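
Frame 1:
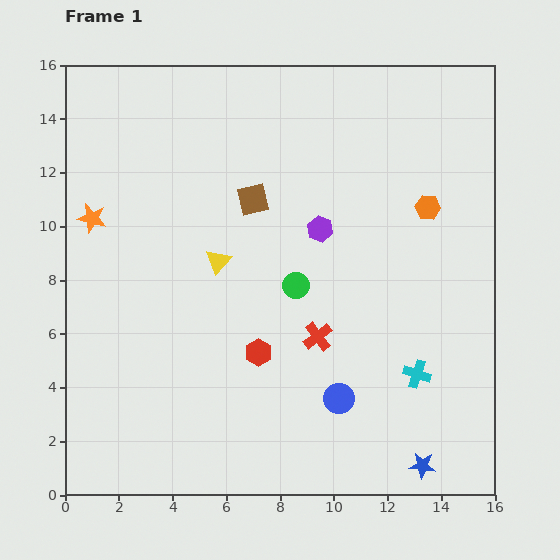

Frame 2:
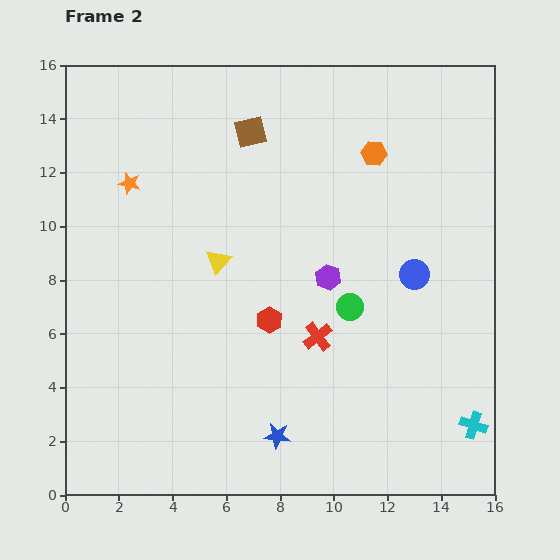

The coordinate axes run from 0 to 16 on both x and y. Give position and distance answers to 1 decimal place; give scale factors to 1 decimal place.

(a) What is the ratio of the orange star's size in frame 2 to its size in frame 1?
0.7×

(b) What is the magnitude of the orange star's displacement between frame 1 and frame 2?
1.9

The orange star moved from (1.0, 10.3) to (2.4, 11.6), a distance of √(1.4² + 1.3²) ≈ 1.9.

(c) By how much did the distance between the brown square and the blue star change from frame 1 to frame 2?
-0.4

Distance in frame 1: 11.7. Distance in frame 2: 11.3.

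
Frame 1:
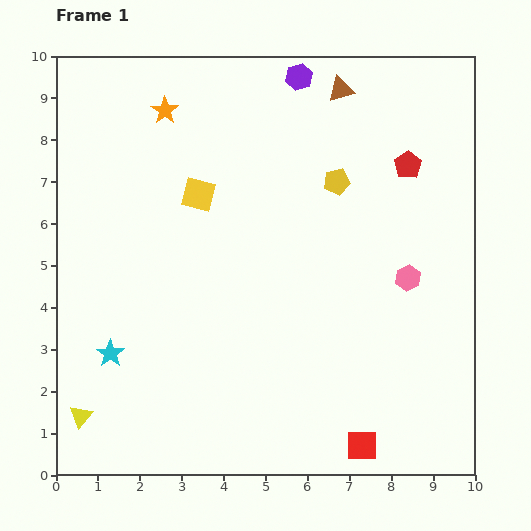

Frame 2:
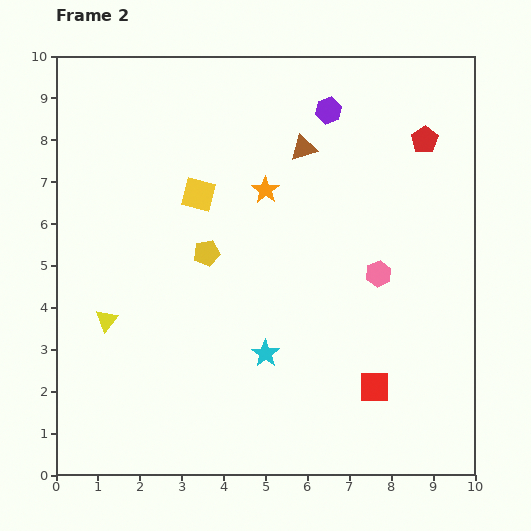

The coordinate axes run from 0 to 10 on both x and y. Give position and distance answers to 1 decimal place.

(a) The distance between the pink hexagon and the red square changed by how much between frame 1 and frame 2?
-1.4

Distance in frame 1: 4.1. Distance in frame 2: 2.7.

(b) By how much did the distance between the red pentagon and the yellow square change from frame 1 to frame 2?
+0.6

Distance in frame 1: 5.0. Distance in frame 2: 5.6.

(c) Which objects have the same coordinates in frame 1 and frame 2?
the yellow square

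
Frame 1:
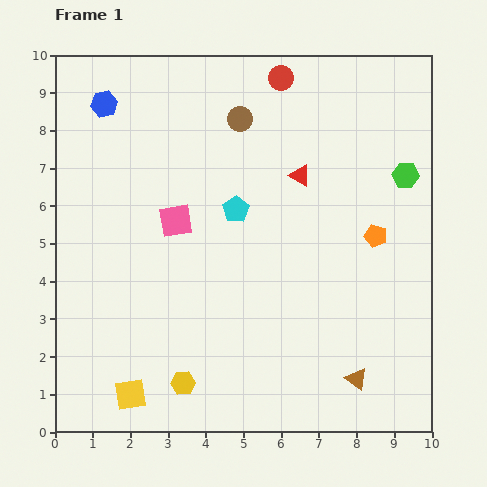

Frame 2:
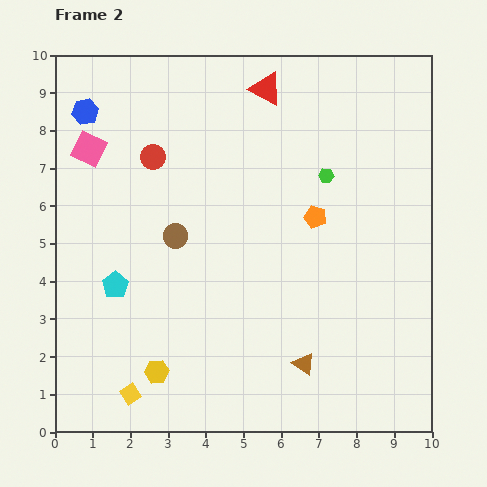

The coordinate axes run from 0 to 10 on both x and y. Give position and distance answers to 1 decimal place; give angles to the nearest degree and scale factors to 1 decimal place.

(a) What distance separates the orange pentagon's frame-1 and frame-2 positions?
1.7

The orange pentagon moved from (8.5, 5.2) to (6.9, 5.7), a distance of √(1.6² + 0.5²) ≈ 1.7.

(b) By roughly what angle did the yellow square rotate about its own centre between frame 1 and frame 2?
25° counter-clockwise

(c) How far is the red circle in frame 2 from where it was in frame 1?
4.0

The red circle moved from (6.0, 9.4) to (2.6, 7.3), a distance of √(3.4² + 2.1²) ≈ 4.0.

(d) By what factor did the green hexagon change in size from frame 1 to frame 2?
0.6×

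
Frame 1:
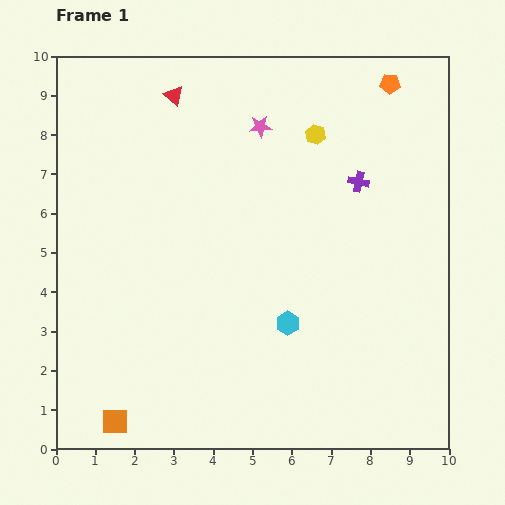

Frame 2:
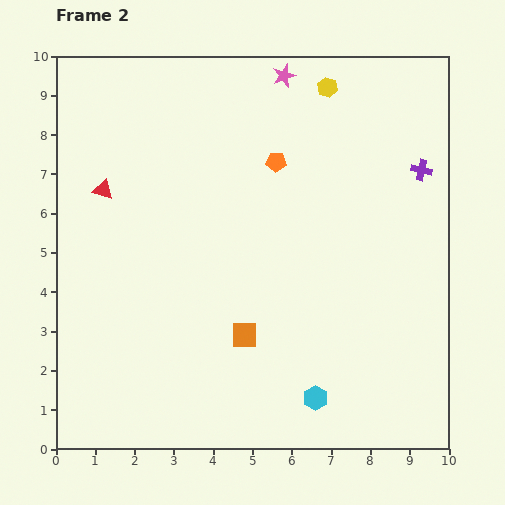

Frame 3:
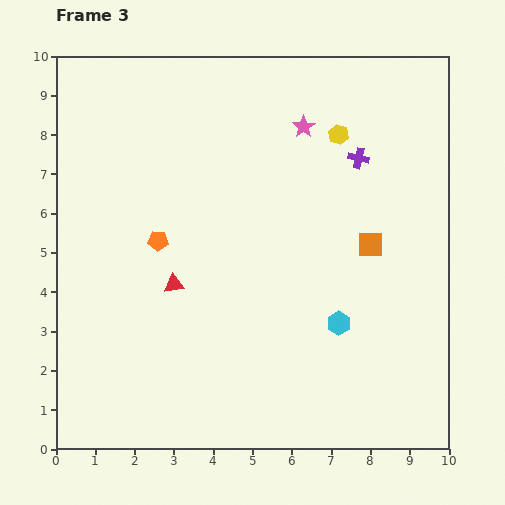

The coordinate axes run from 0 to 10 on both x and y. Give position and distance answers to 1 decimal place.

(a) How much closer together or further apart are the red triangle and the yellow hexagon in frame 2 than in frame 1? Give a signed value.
+2.6

Distance in frame 1: 3.7. Distance in frame 2: 6.3.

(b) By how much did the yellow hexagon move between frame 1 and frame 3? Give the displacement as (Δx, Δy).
(0.6, 0.0)

The yellow hexagon was at (6.6, 8.0) in frame 1 and (7.2, 8.0) in frame 3.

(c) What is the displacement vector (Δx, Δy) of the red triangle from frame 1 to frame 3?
(0.0, -4.8)

The red triangle was at (3.0, 9.0) in frame 1 and (3.0, 4.2) in frame 3.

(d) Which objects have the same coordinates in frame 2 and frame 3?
none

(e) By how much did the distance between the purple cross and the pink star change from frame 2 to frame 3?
-2.6

Distance in frame 2: 4.2. Distance in frame 3: 1.6.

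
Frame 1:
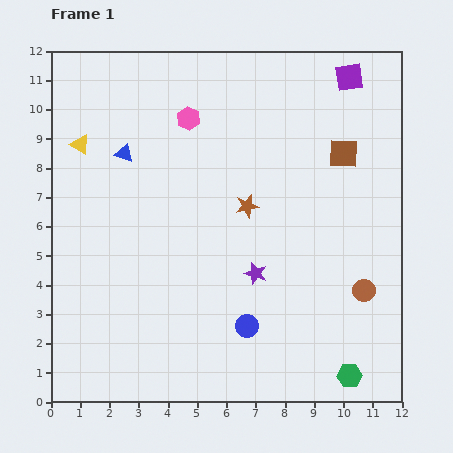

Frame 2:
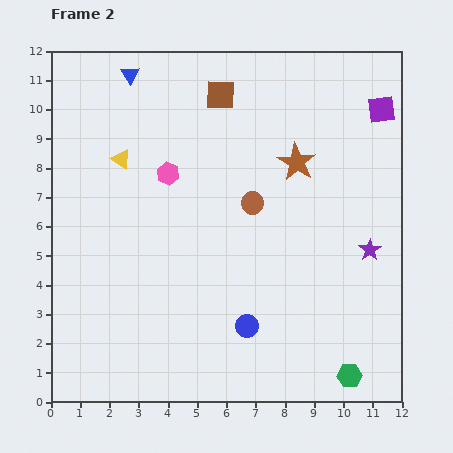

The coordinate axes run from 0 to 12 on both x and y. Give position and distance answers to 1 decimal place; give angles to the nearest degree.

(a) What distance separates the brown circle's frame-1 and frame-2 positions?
4.8

The brown circle moved from (10.7, 3.8) to (6.9, 6.8), a distance of √(3.8² + 3.0²) ≈ 4.8.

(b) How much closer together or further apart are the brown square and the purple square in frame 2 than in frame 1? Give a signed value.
+2.9

Distance in frame 1: 2.6. Distance in frame 2: 5.5.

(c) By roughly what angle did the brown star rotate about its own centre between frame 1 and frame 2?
30° counter-clockwise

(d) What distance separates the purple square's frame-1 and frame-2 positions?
1.6

The purple square moved from (10.2, 11.1) to (11.3, 10.0), a distance of √(1.1² + 1.1²) ≈ 1.6.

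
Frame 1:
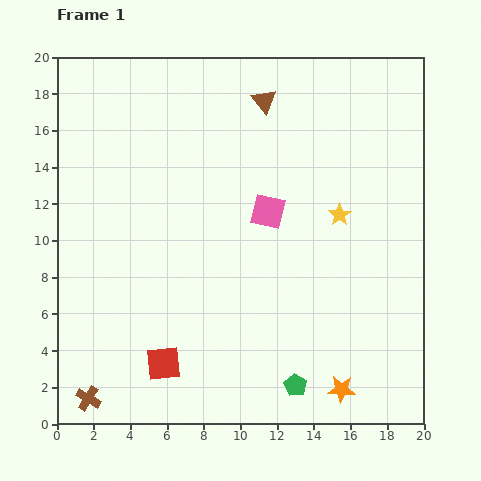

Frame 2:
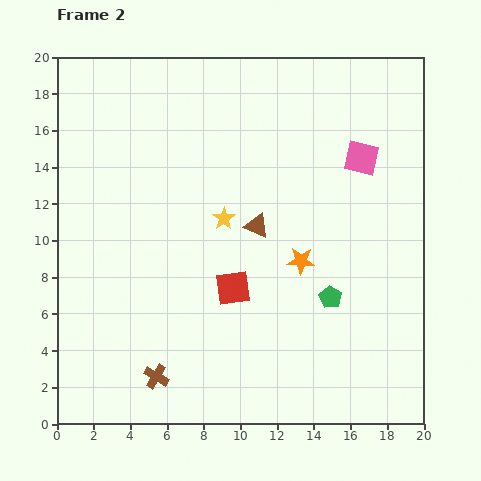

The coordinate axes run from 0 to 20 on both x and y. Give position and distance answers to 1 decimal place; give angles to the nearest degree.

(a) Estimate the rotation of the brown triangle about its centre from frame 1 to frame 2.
26° counter-clockwise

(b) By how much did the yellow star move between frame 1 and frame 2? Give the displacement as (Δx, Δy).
(-6.3, -0.2)

The yellow star was at (15.4, 11.4) in frame 1 and (9.1, 11.2) in frame 2.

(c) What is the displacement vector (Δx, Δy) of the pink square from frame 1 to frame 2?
(5.1, 2.9)

The pink square was at (11.5, 11.6) in frame 1 and (16.6, 14.5) in frame 2.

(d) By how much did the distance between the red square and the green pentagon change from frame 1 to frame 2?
-2.0

Distance in frame 1: 7.3. Distance in frame 2: 5.3.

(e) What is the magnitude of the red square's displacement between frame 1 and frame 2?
5.6

The red square moved from (5.8, 3.3) to (9.6, 7.4), a distance of √(3.8² + 4.1²) ≈ 5.6.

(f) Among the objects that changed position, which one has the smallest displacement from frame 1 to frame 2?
the brown cross

(moved 3.9)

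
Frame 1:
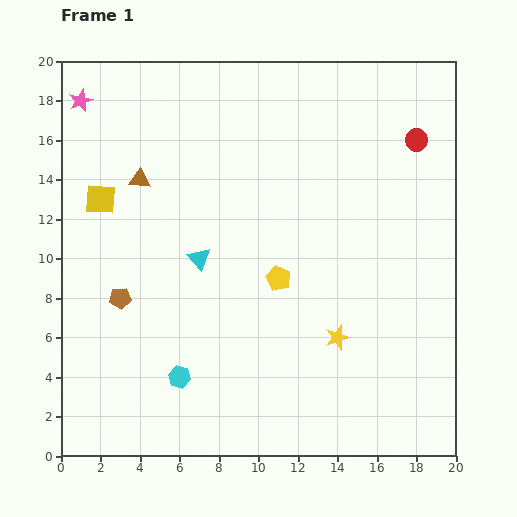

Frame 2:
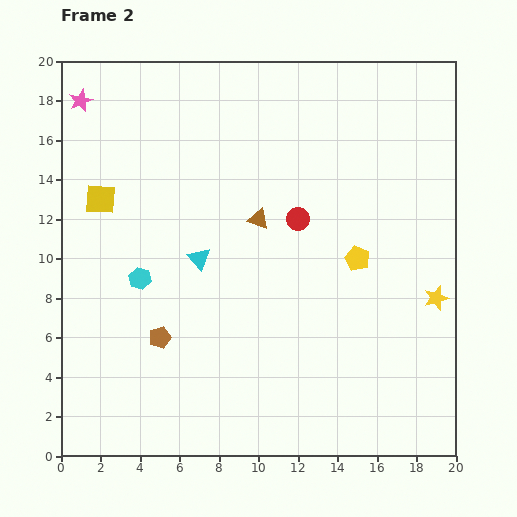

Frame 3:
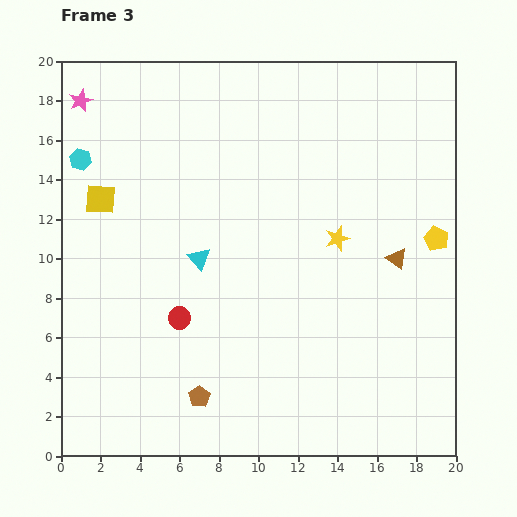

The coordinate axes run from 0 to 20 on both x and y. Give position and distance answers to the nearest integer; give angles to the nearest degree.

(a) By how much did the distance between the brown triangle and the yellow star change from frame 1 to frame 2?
-3

Distance in frame 1: 13. Distance in frame 2: 10.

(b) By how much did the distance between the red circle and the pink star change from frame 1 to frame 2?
-4

Distance in frame 1: 17. Distance in frame 2: 13.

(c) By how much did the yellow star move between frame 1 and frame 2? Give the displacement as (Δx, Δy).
(5, 2)

The yellow star was at (14, 6) in frame 1 and (19, 8) in frame 2.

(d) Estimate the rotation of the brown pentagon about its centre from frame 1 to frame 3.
31° counter-clockwise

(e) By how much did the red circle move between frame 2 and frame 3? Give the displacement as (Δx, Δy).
(-6, -5)

The red circle was at (12, 12) in frame 2 and (6, 7) in frame 3.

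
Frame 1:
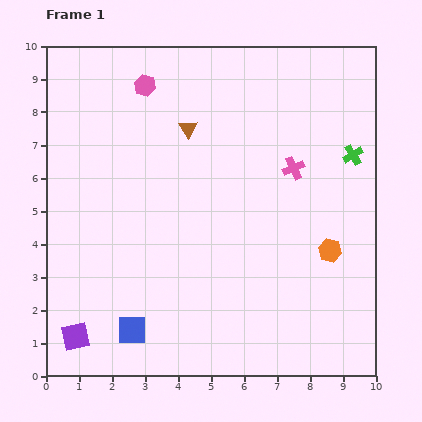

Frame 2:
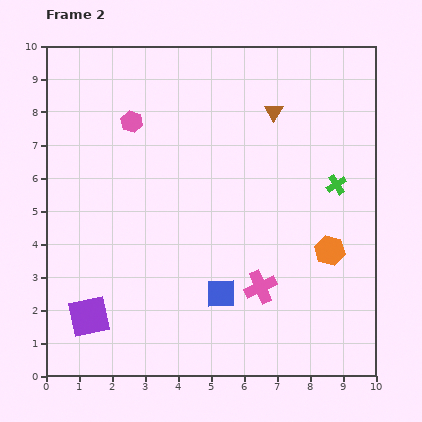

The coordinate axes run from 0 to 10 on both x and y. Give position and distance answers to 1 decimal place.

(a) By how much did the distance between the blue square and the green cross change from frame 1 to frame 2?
-3.7

Distance in frame 1: 8.5. Distance in frame 2: 4.8.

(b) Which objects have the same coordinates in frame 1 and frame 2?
the orange hexagon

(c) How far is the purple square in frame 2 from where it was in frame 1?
0.7

The purple square moved from (0.9, 1.2) to (1.3, 1.8), a distance of √(0.4² + 0.6²) ≈ 0.7.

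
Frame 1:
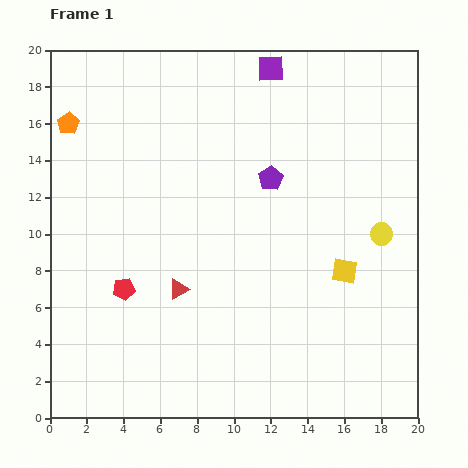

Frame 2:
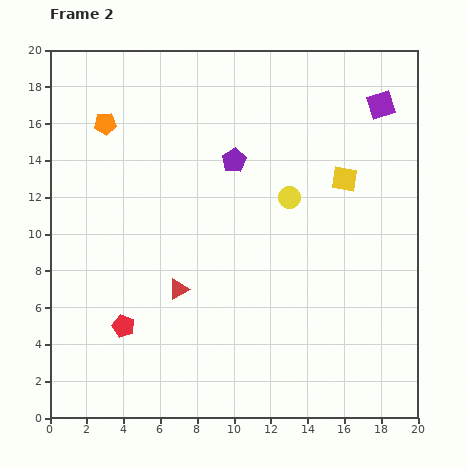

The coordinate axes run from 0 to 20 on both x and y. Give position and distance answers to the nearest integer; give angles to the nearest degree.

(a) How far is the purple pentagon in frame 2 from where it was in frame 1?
2

The purple pentagon moved from (12, 13) to (10, 14), a distance of √(2² + 1²) ≈ 2.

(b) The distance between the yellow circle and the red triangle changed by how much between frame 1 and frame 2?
-3

Distance in frame 1: 11. Distance in frame 2: 8.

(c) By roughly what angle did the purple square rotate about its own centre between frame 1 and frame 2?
16° counter-clockwise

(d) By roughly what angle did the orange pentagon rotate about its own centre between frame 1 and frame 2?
29° clockwise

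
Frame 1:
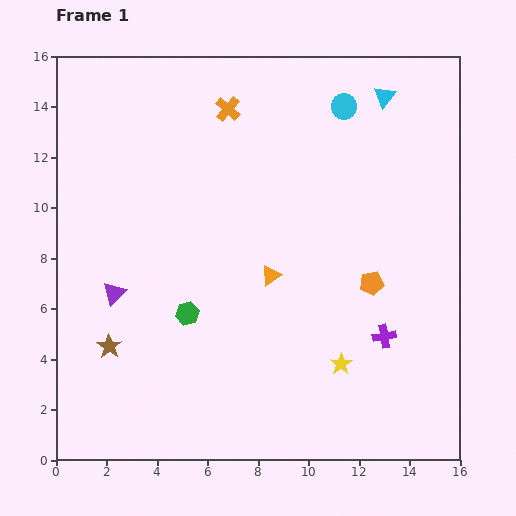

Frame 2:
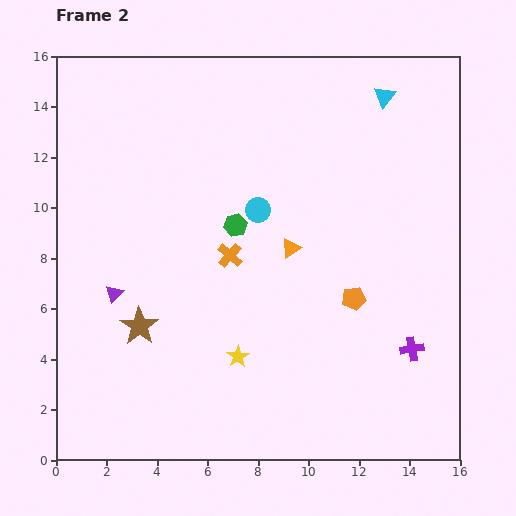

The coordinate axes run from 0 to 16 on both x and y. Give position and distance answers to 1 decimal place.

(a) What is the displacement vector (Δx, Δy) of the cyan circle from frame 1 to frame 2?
(-3.4, -4.1)

The cyan circle was at (11.4, 14.0) in frame 1 and (8.0, 9.9) in frame 2.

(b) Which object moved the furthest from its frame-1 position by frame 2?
the orange cross

(moved 5.8; next 5.3)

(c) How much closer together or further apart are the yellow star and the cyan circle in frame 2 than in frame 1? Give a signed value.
-4.3

Distance in frame 1: 10.2. Distance in frame 2: 5.9.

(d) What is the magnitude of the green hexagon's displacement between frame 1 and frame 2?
4.0

The green hexagon moved from (5.2, 5.8) to (7.1, 9.3), a distance of √(1.9² + 3.5²) ≈ 4.0.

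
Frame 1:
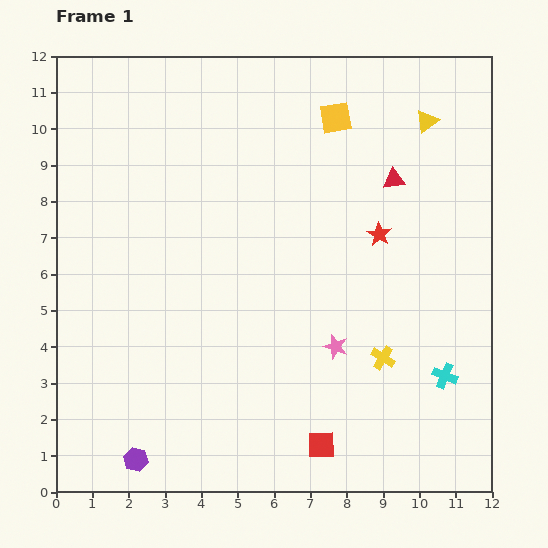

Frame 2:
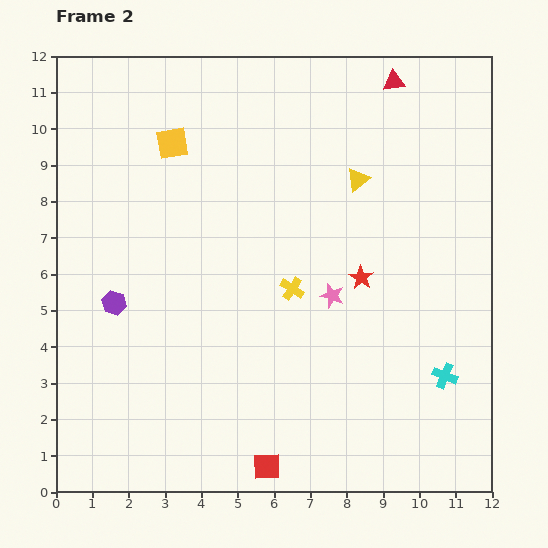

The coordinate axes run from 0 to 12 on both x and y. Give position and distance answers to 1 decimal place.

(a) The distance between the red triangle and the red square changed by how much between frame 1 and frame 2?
+3.6

Distance in frame 1: 7.6. Distance in frame 2: 11.2.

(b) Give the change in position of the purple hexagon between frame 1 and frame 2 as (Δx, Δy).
(-0.6, 4.3)

The purple hexagon was at (2.2, 0.9) in frame 1 and (1.6, 5.2) in frame 2.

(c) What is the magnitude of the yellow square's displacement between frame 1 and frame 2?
4.6

The yellow square moved from (7.7, 10.3) to (3.2, 9.6), a distance of √(4.5² + 0.7²) ≈ 4.6.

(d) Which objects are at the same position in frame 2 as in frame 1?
the cyan cross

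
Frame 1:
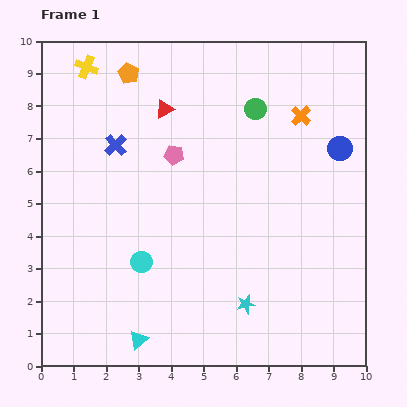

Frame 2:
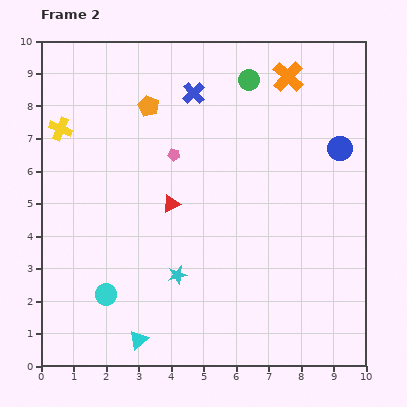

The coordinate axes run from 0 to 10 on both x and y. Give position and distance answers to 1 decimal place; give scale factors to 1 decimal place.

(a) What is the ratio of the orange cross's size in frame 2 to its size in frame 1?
1.5×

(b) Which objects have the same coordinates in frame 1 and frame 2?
the blue circle, the pink pentagon, the cyan triangle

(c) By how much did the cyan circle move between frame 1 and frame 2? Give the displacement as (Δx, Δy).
(-1.1, -1.0)

The cyan circle was at (3.1, 3.2) in frame 1 and (2.0, 2.2) in frame 2.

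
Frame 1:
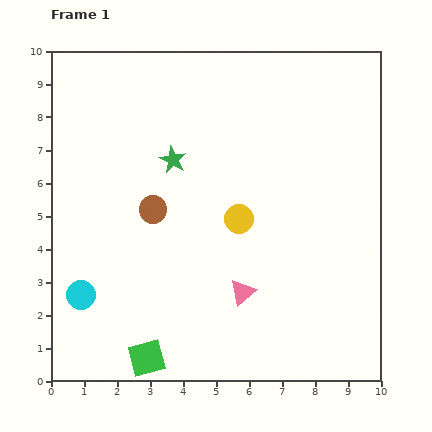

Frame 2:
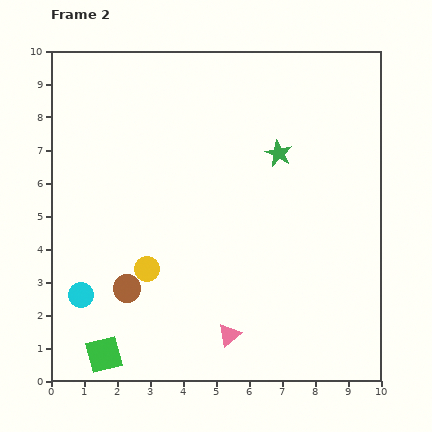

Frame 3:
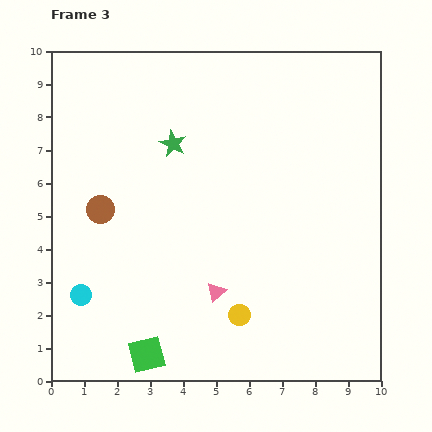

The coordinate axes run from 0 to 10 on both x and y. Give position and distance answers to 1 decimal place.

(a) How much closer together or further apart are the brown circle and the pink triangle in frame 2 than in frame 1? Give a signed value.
-0.3

Distance in frame 1: 3.7. Distance in frame 2: 3.4.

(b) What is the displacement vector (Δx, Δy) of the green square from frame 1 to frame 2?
(-1.3, 0.1)

The green square was at (2.9, 0.7) in frame 1 and (1.6, 0.8) in frame 2.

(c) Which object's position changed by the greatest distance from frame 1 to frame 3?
the yellow circle

(moved 2.9; next 1.6)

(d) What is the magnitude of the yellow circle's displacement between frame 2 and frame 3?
3.1

The yellow circle moved from (2.9, 3.4) to (5.7, 2.0), a distance of √(2.8² + 1.4²) ≈ 3.1.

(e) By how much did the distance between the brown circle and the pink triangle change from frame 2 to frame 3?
+0.9

Distance in frame 2: 3.4. Distance in frame 3: 4.3.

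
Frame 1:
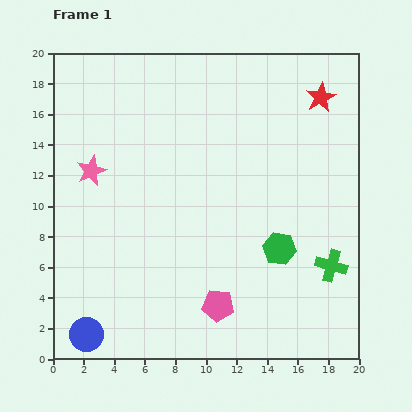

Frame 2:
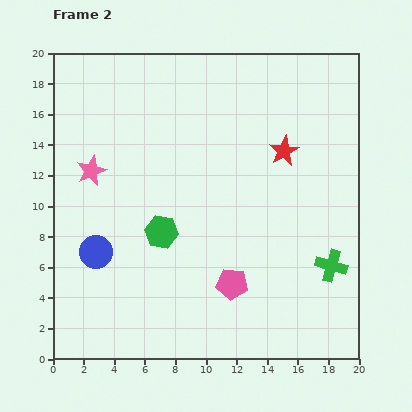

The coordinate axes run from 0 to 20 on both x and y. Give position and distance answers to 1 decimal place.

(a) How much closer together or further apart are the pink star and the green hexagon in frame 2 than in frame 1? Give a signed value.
-7.2

Distance in frame 1: 13.3. Distance in frame 2: 6.1.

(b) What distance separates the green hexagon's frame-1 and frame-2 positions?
7.8

The green hexagon moved from (14.8, 7.2) to (7.1, 8.3), a distance of √(7.7² + 1.1²) ≈ 7.8.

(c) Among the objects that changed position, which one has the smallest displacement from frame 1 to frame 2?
the pink pentagon

(moved 1.7)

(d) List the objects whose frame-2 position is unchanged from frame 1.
the green cross, the pink star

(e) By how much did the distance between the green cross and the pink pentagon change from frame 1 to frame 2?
-1.2

Distance in frame 1: 7.8. Distance in frame 2: 6.6.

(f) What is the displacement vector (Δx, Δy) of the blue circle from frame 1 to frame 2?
(0.6, 5.4)

The blue circle was at (2.2, 1.6) in frame 1 and (2.8, 7.0) in frame 2.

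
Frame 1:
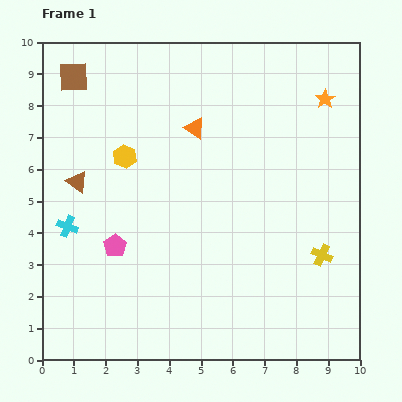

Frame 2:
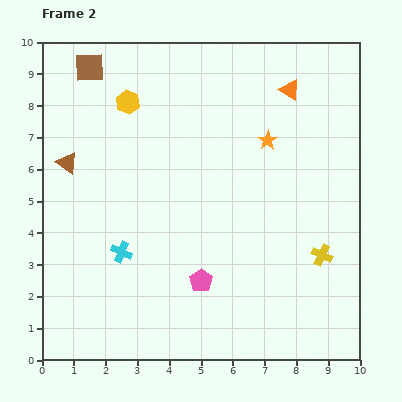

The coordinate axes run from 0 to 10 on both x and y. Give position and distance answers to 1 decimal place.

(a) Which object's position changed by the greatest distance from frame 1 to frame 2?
the orange triangle

(moved 3.2; next 2.9)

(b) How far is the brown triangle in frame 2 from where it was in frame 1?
0.7

The brown triangle moved from (1.1, 5.6) to (0.8, 6.2), a distance of √(0.3² + 0.6²) ≈ 0.7.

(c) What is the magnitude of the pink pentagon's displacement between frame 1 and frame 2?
2.9

The pink pentagon moved from (2.3, 3.6) to (5.0, 2.5), a distance of √(2.7² + 1.1²) ≈ 2.9.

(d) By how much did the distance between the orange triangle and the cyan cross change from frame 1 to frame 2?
+2.3

Distance in frame 1: 5.1. Distance in frame 2: 7.4.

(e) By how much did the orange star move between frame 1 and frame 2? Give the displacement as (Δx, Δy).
(-1.8, -1.3)

The orange star was at (8.9, 8.2) in frame 1 and (7.1, 6.9) in frame 2.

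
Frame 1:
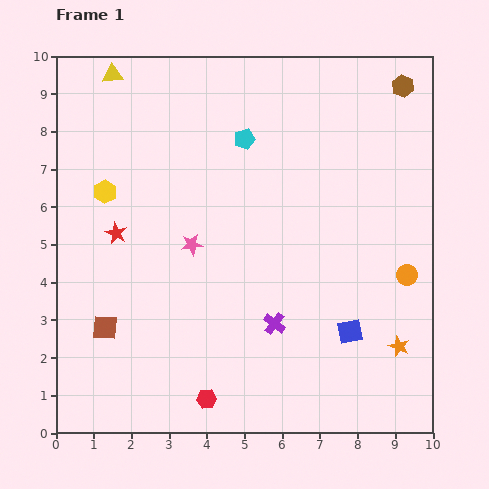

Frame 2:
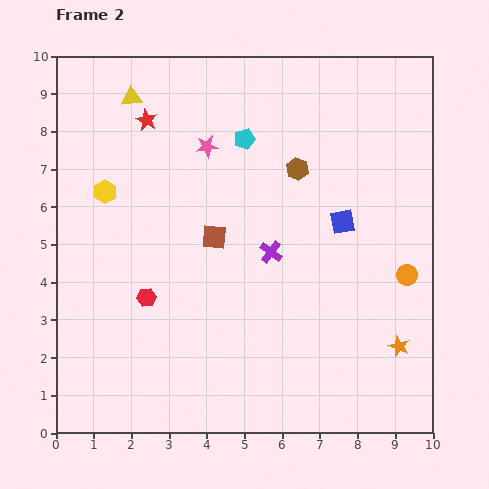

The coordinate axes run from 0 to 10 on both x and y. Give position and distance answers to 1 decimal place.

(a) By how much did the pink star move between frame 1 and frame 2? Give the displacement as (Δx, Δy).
(0.4, 2.6)

The pink star was at (3.6, 5.0) in frame 1 and (4.0, 7.6) in frame 2.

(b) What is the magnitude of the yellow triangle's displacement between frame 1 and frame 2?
0.8

The yellow triangle moved from (1.5, 9.5) to (2.0, 8.9), a distance of √(0.5² + 0.6²) ≈ 0.8.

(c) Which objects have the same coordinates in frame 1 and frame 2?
the orange circle, the yellow hexagon, the cyan pentagon, the orange star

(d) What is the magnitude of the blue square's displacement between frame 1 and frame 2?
2.9

The blue square moved from (7.8, 2.7) to (7.6, 5.6), a distance of √(0.2² + 2.9²) ≈ 2.9.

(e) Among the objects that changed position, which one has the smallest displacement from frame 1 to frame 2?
the yellow triangle

(moved 0.8)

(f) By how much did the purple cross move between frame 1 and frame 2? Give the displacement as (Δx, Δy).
(-0.1, 1.9)

The purple cross was at (5.8, 2.9) in frame 1 and (5.7, 4.8) in frame 2.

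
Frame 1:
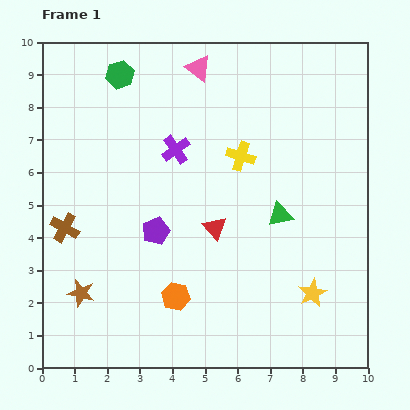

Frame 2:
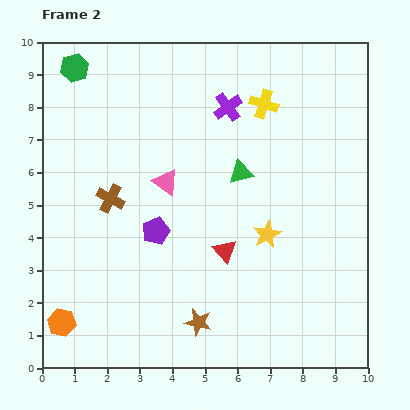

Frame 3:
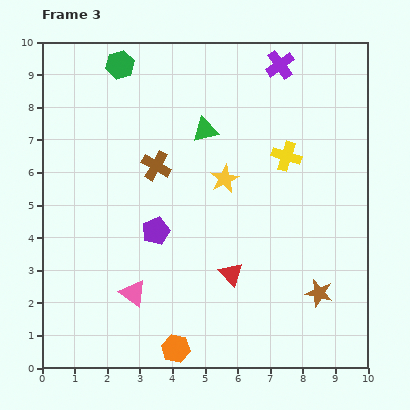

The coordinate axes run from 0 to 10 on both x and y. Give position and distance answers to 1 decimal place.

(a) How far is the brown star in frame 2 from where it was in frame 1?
3.7

The brown star moved from (1.2, 2.3) to (4.8, 1.4), a distance of √(3.6² + 0.9²) ≈ 3.7.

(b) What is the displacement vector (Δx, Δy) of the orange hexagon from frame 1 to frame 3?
(0.0, -1.6)

The orange hexagon was at (4.1, 2.2) in frame 1 and (4.1, 0.6) in frame 3.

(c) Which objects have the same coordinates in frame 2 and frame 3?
the purple pentagon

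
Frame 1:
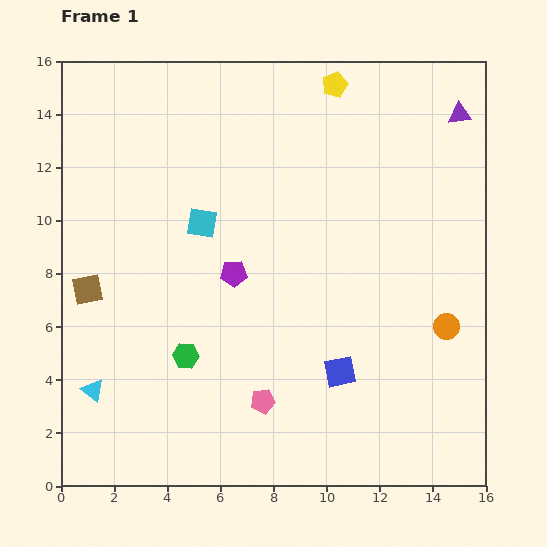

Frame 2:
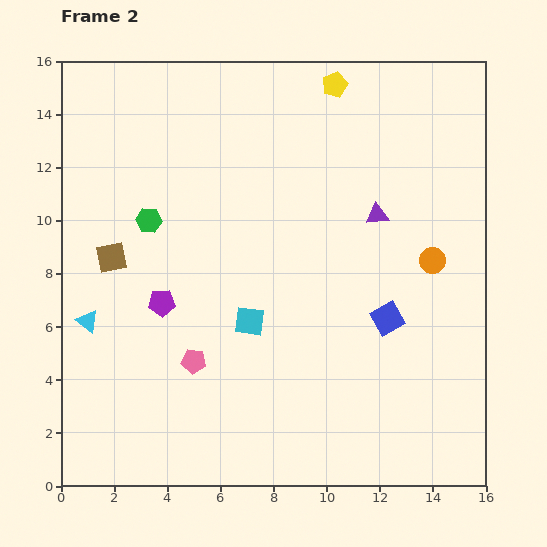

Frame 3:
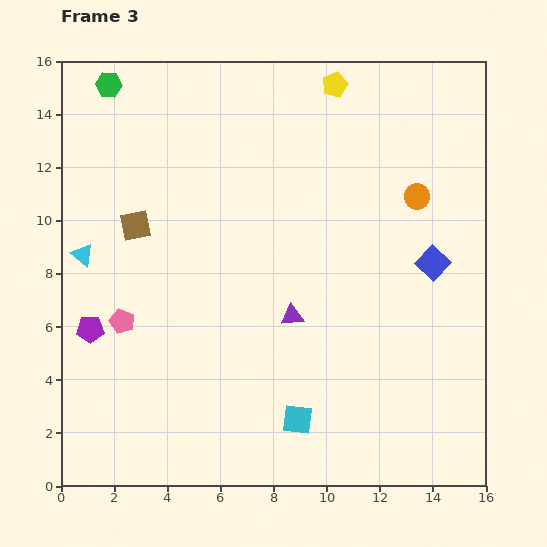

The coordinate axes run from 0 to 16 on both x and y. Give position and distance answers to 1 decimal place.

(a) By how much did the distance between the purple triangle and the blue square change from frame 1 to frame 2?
-6.8

Distance in frame 1: 10.7. Distance in frame 2: 3.9.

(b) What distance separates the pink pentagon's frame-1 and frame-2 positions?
3.0

The pink pentagon moved from (7.6, 3.2) to (5.0, 4.7), a distance of √(2.6² + 1.5²) ≈ 3.0.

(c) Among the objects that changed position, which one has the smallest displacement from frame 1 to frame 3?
the brown square

(moved 3.0)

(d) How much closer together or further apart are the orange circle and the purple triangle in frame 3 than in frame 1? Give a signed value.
-1.5

Distance in frame 1: 8.0. Distance in frame 3: 6.5.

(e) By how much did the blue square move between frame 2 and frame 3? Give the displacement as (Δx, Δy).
(1.7, 2.1)

The blue square was at (12.3, 6.3) in frame 2 and (14.0, 8.4) in frame 3.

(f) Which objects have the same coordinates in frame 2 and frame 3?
the yellow pentagon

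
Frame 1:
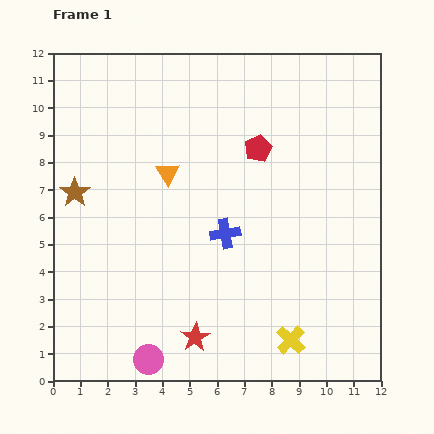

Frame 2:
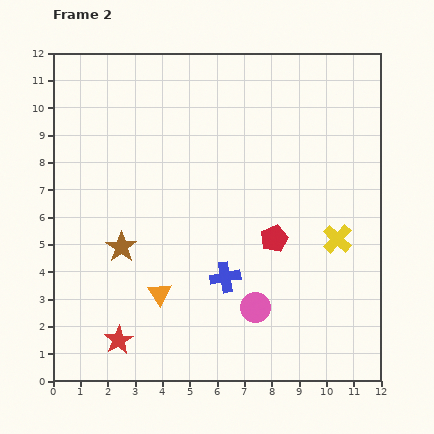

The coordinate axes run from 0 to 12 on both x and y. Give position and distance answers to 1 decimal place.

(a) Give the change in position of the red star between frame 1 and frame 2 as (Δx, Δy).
(-2.8, -0.1)

The red star was at (5.2, 1.6) in frame 1 and (2.4, 1.5) in frame 2.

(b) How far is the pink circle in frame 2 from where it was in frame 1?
4.3

The pink circle moved from (3.5, 0.8) to (7.4, 2.7), a distance of √(3.9² + 1.9²) ≈ 4.3.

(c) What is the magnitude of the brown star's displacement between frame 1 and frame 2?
2.6

The brown star moved from (0.8, 6.9) to (2.5, 4.9), a distance of √(1.7² + 2.0²) ≈ 2.6.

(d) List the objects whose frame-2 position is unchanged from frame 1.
none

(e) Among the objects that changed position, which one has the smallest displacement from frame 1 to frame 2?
the blue cross

(moved 1.6)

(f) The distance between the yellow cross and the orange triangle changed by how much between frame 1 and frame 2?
-0.8

Distance in frame 1: 7.6. Distance in frame 2: 6.8.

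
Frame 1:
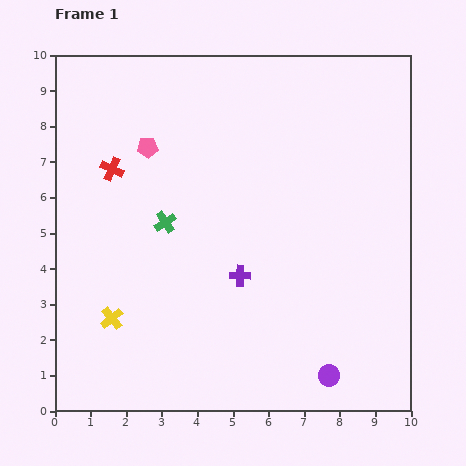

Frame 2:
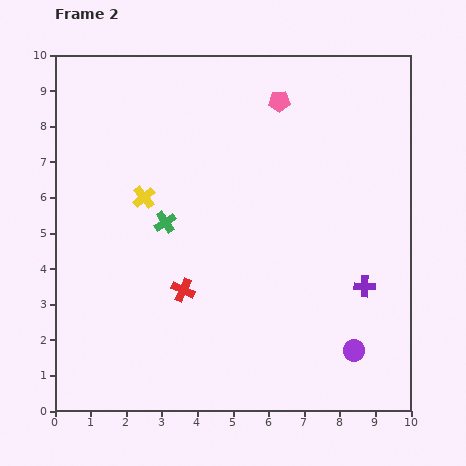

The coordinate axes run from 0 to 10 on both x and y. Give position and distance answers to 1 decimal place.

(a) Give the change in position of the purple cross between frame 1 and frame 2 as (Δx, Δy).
(3.5, -0.3)

The purple cross was at (5.2, 3.8) in frame 1 and (8.7, 3.5) in frame 2.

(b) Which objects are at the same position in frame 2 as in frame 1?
the green cross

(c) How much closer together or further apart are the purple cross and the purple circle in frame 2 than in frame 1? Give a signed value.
-2.0

Distance in frame 1: 3.8. Distance in frame 2: 1.8.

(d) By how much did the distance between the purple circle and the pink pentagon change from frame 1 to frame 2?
-0.9

Distance in frame 1: 8.2. Distance in frame 2: 7.3.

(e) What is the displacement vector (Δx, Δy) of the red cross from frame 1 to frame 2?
(2.0, -3.4)

The red cross was at (1.6, 6.8) in frame 1 and (3.6, 3.4) in frame 2.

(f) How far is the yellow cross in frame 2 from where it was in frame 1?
3.5

The yellow cross moved from (1.6, 2.6) to (2.5, 6.0), a distance of √(0.9² + 3.4²) ≈ 3.5.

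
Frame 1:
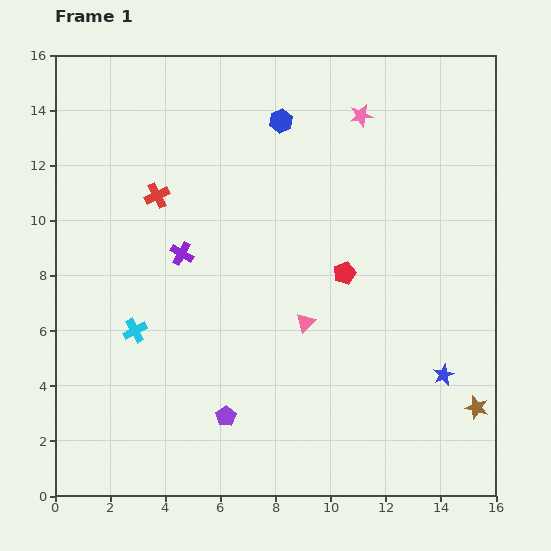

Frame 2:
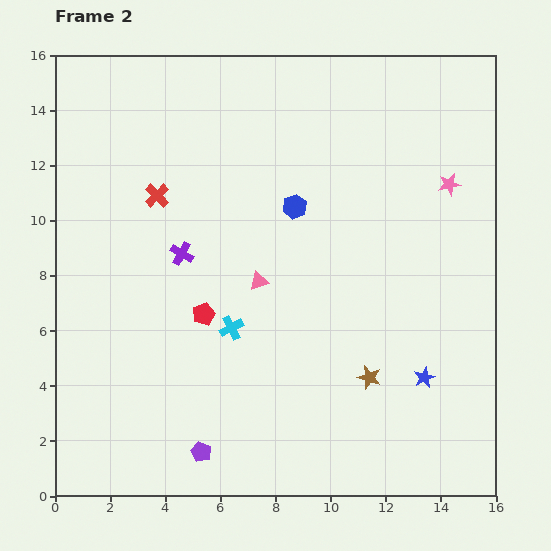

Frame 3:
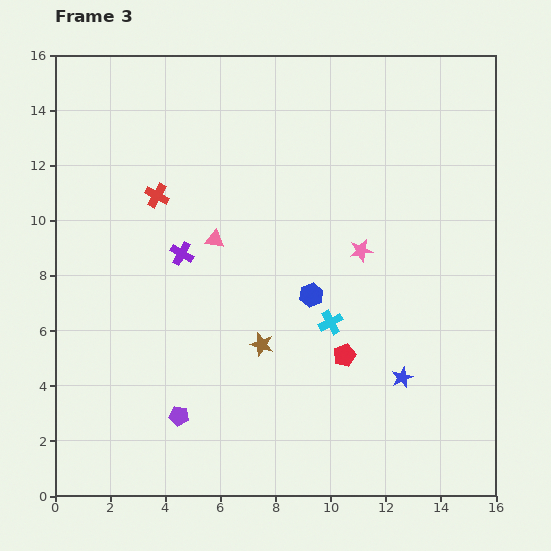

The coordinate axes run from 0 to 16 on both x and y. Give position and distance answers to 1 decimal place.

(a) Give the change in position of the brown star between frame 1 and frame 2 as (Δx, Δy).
(-3.9, 1.1)

The brown star was at (15.3, 3.2) in frame 1 and (11.4, 4.3) in frame 2.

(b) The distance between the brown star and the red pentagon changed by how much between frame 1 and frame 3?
-3.9

Distance in frame 1: 6.9. Distance in frame 3: 3.0.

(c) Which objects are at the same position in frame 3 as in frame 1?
the purple cross, the red cross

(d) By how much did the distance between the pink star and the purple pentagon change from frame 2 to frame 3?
-4.3

Distance in frame 2: 13.2. Distance in frame 3: 8.9.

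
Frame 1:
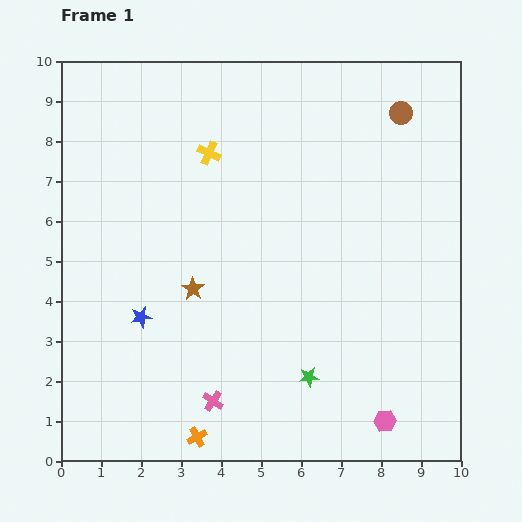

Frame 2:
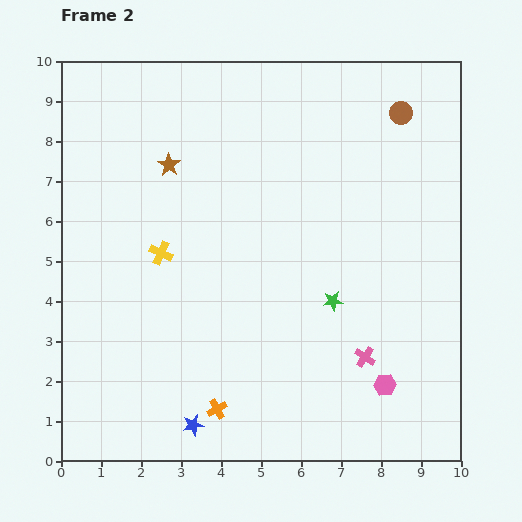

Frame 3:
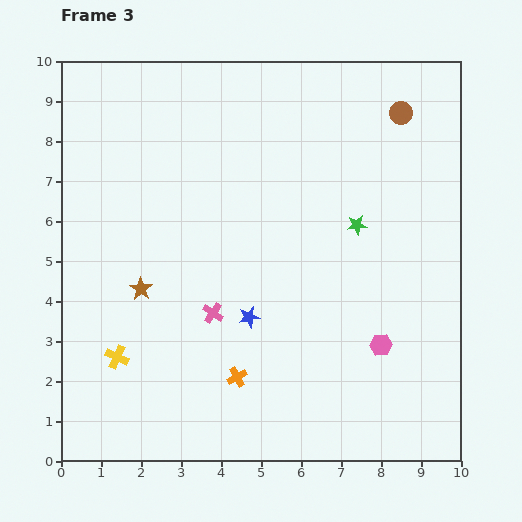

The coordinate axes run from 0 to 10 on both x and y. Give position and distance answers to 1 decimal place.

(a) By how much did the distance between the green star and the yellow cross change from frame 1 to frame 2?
-1.6

Distance in frame 1: 6.1. Distance in frame 2: 4.5.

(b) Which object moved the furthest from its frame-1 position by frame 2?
the pink cross

(moved 4.0; next 3.2)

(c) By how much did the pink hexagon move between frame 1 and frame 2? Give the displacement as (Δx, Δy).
(0.0, 0.9)

The pink hexagon was at (8.1, 1.0) in frame 1 and (8.1, 1.9) in frame 2.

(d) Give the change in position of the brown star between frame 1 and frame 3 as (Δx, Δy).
(-1.3, 0.0)

The brown star was at (3.3, 4.3) in frame 1 and (2.0, 4.3) in frame 3.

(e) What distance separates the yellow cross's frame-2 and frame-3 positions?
2.8

The yellow cross moved from (2.5, 5.2) to (1.4, 2.6), a distance of √(1.1² + 2.6²) ≈ 2.8.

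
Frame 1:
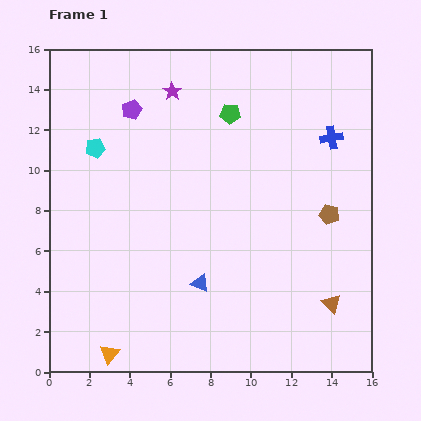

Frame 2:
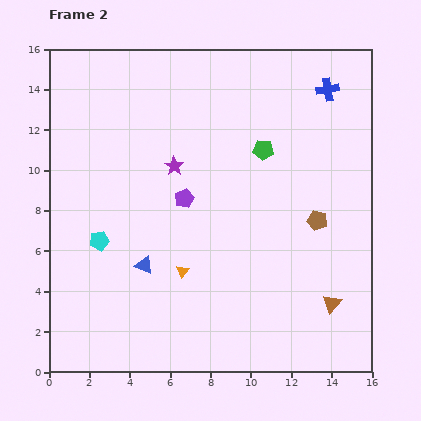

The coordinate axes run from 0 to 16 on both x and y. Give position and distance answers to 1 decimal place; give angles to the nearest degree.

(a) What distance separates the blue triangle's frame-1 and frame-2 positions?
2.9

The blue triangle moved from (7.5, 4.4) to (4.7, 5.3), a distance of √(2.8² + 0.9²) ≈ 2.9.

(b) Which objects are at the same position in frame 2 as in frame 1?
the brown triangle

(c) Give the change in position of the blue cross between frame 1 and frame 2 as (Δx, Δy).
(-0.2, 2.4)

The blue cross was at (14.0, 11.6) in frame 1 and (13.8, 14.0) in frame 2.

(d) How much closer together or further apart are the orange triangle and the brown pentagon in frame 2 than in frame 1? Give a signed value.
-5.7

Distance in frame 1: 12.9. Distance in frame 2: 7.2.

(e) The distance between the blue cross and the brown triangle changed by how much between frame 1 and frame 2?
+2.4

Distance in frame 1: 8.2. Distance in frame 2: 10.6.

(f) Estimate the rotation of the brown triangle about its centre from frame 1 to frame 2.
23° clockwise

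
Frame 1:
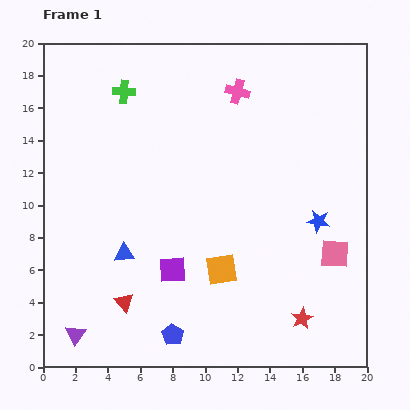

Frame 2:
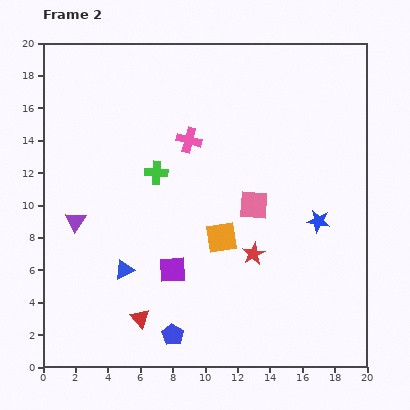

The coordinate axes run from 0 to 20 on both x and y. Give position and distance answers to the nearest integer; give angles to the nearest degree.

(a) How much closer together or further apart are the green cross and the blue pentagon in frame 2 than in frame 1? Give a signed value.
-5

Distance in frame 1: 15. Distance in frame 2: 10.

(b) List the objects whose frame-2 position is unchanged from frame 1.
the blue pentagon, the blue star, the purple square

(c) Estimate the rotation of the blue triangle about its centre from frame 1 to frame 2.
21° counter-clockwise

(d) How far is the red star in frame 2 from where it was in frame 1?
5

The red star moved from (16, 3) to (13, 7), a distance of √(3² + 4²) ≈ 5.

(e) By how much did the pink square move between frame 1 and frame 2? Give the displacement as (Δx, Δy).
(-5, 3)

The pink square was at (18, 7) in frame 1 and (13, 10) in frame 2.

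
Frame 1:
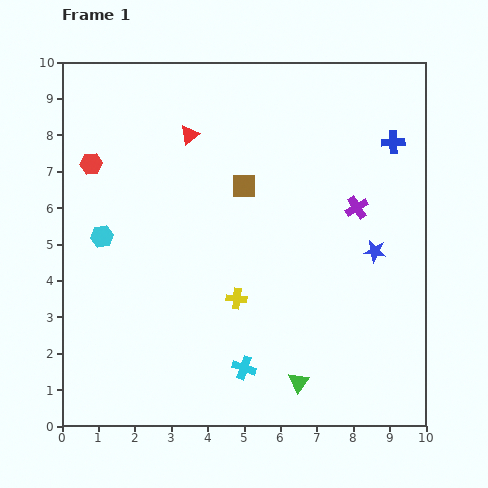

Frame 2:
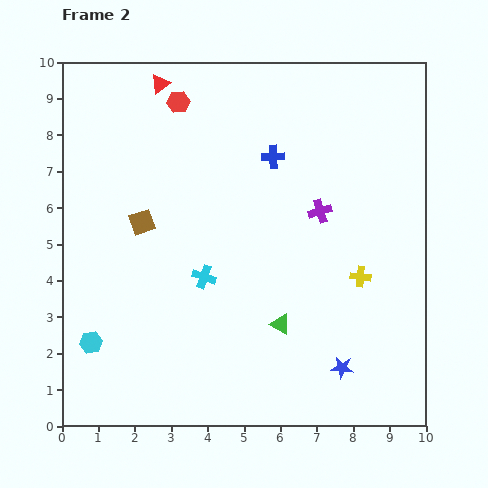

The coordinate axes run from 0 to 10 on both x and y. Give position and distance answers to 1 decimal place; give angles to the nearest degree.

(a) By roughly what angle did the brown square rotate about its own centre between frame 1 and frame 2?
17° counter-clockwise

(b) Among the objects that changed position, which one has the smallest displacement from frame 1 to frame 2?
the purple cross

(moved 1.0)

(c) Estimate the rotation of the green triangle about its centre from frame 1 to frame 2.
38° counter-clockwise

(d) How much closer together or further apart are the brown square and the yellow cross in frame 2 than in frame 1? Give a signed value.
+3.1

Distance in frame 1: 3.1. Distance in frame 2: 6.2.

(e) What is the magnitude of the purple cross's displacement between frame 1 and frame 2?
1.0

The purple cross moved from (8.1, 6.0) to (7.1, 5.9), a distance of √(1.0² + 0.1²) ≈ 1.0.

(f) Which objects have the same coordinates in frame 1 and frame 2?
none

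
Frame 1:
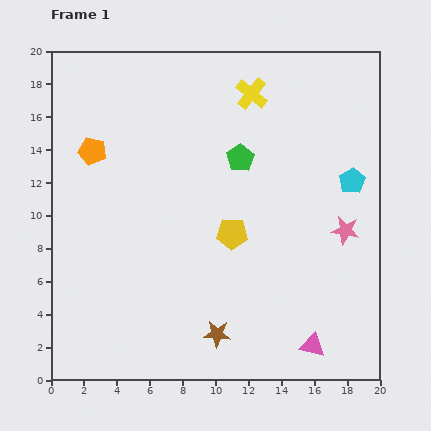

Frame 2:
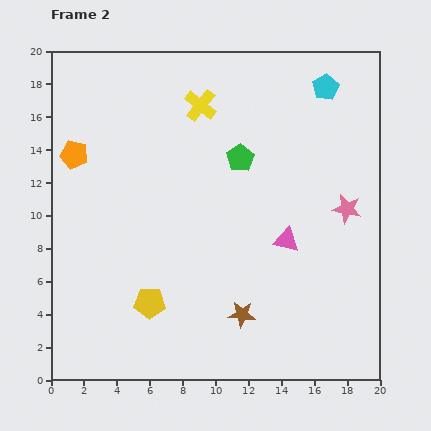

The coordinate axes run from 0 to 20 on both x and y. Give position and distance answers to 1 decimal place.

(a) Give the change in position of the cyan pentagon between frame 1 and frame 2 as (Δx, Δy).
(-1.6, 5.7)

The cyan pentagon was at (18.3, 12.1) in frame 1 and (16.7, 17.8) in frame 2.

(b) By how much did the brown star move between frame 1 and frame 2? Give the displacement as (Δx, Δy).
(1.5, 1.2)

The brown star was at (10.1, 2.8) in frame 1 and (11.6, 4.0) in frame 2.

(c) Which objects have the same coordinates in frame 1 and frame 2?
the green pentagon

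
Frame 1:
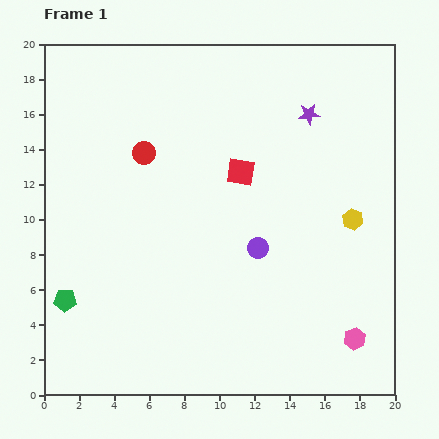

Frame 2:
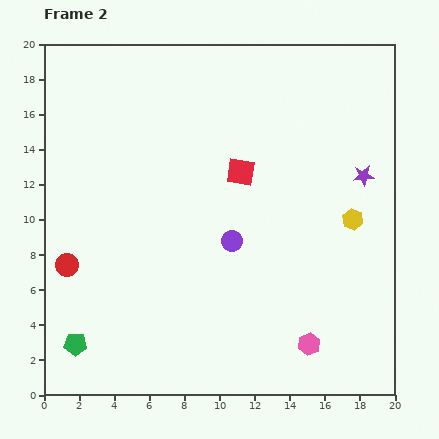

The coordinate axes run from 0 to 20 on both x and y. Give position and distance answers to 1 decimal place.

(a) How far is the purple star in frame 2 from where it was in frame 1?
4.7

The purple star moved from (15.1, 16.0) to (18.2, 12.5), a distance of √(3.1² + 3.5²) ≈ 4.7.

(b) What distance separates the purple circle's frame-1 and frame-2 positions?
1.6

The purple circle moved from (12.2, 8.4) to (10.7, 8.8), a distance of √(1.5² + 0.4²) ≈ 1.6.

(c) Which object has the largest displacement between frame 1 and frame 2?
the red circle

(moved 7.8; next 4.7)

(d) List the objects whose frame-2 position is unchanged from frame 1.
the yellow hexagon, the red square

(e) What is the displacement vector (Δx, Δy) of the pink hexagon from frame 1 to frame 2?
(-2.6, -0.3)

The pink hexagon was at (17.7, 3.2) in frame 1 and (15.1, 2.9) in frame 2.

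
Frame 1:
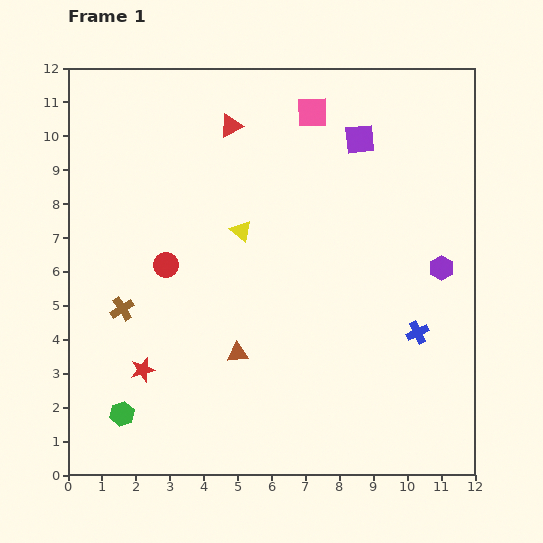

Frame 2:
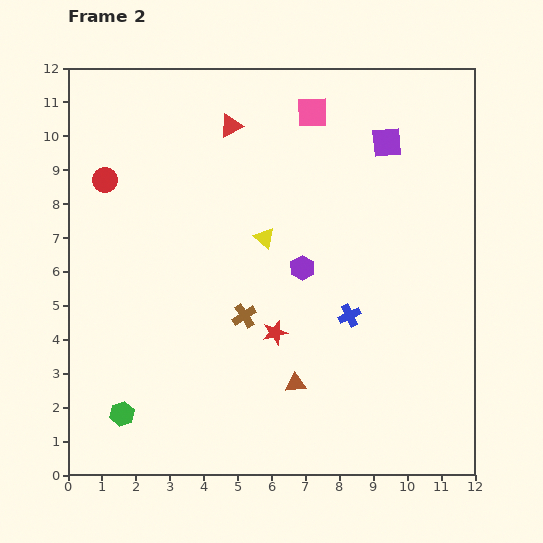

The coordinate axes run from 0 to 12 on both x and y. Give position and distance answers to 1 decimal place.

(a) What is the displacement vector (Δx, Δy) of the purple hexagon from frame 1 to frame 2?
(-4.1, 0.0)

The purple hexagon was at (11.0, 6.1) in frame 1 and (6.9, 6.1) in frame 2.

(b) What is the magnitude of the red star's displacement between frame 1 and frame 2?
4.1

The red star moved from (2.2, 3.1) to (6.1, 4.2), a distance of √(3.9² + 1.1²) ≈ 4.1.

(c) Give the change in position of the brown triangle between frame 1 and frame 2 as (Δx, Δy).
(1.7, -0.9)

The brown triangle was at (5.0, 3.6) in frame 1 and (6.7, 2.7) in frame 2.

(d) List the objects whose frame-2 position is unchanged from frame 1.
the pink square, the green hexagon, the red triangle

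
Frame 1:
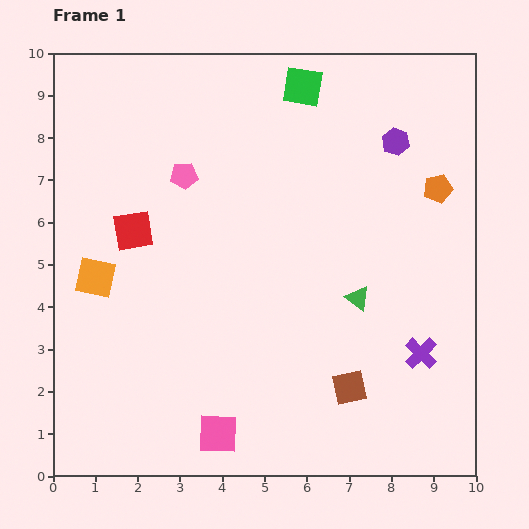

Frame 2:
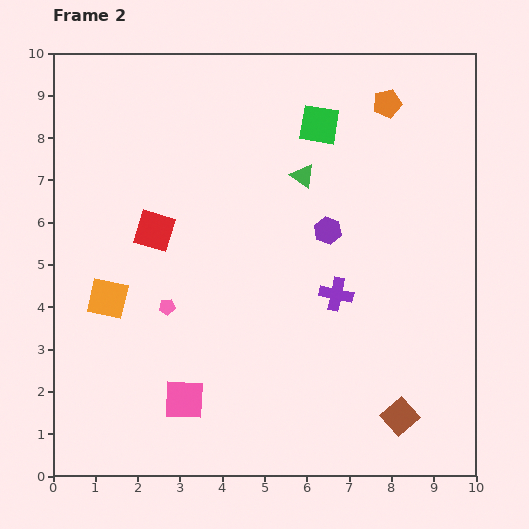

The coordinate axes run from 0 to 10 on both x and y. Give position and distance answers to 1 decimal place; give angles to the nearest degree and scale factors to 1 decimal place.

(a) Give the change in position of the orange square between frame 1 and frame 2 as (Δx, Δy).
(0.3, -0.5)

The orange square was at (1.0, 4.7) in frame 1 and (1.3, 4.2) in frame 2.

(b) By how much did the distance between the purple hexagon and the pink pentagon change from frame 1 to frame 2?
-0.9

Distance in frame 1: 5.1. Distance in frame 2: 4.2.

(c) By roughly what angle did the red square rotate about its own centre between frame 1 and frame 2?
26° clockwise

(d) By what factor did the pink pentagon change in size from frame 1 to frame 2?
0.6×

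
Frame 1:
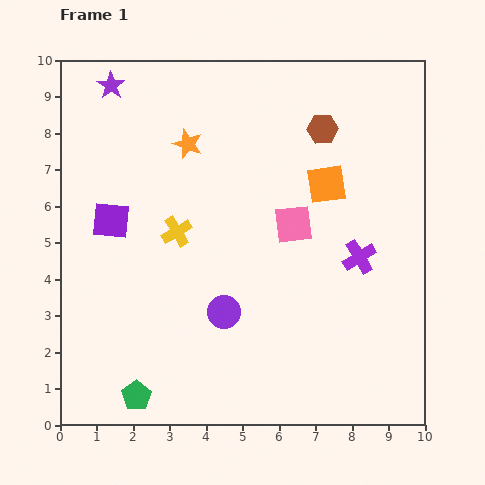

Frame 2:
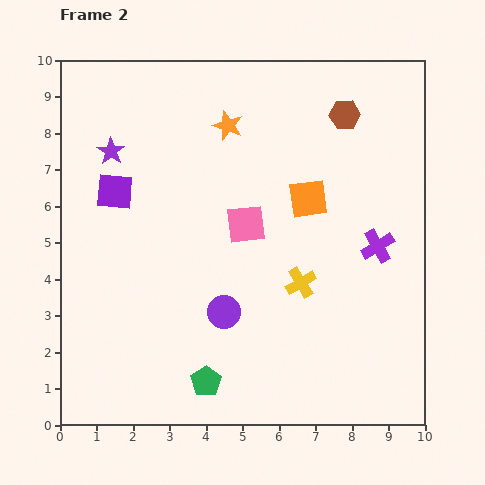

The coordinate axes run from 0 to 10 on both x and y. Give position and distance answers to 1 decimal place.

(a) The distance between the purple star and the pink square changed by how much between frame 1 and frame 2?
-2.1

Distance in frame 1: 6.3. Distance in frame 2: 4.2.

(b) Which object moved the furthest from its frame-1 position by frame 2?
the yellow cross

(moved 3.7; next 1.9)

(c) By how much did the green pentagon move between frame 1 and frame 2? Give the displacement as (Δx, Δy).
(1.9, 0.4)

The green pentagon was at (2.1, 0.8) in frame 1 and (4.0, 1.2) in frame 2.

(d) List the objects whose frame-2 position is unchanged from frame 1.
the purple circle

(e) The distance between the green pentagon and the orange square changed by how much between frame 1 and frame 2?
-2.1

Distance in frame 1: 7.8. Distance in frame 2: 5.7.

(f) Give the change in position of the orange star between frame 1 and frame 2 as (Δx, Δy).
(1.1, 0.5)

The orange star was at (3.5, 7.7) in frame 1 and (4.6, 8.2) in frame 2.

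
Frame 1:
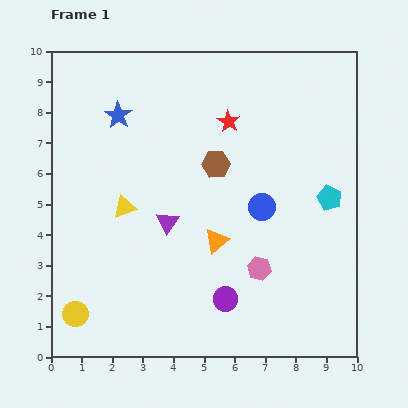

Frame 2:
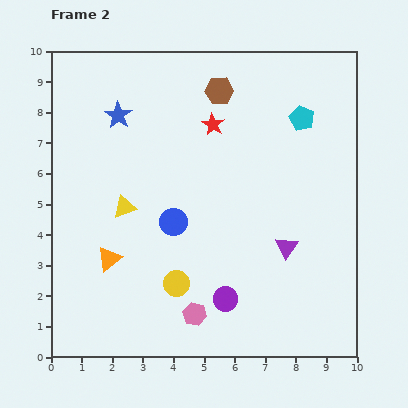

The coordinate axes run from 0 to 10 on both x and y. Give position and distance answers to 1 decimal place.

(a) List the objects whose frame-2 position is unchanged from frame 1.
the purple circle, the yellow triangle, the blue star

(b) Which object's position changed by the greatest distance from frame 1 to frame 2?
the purple triangle

(moved 4.0; next 3.6)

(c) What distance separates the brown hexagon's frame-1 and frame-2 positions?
2.4

The brown hexagon moved from (5.4, 6.3) to (5.5, 8.7), a distance of √(0.1² + 2.4²) ≈ 2.4.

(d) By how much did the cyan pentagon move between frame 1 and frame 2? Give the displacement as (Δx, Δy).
(-0.9, 2.6)

The cyan pentagon was at (9.1, 5.2) in frame 1 and (8.2, 7.8) in frame 2.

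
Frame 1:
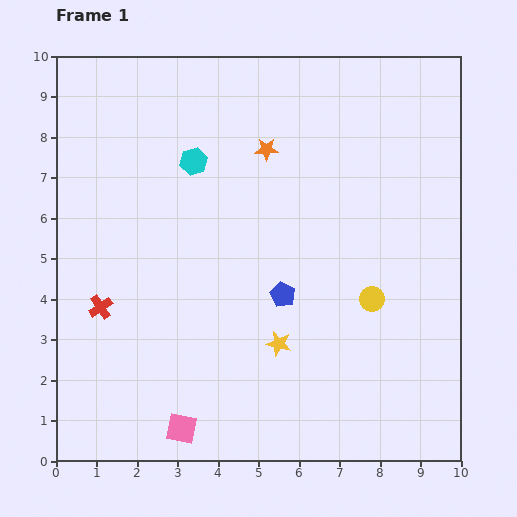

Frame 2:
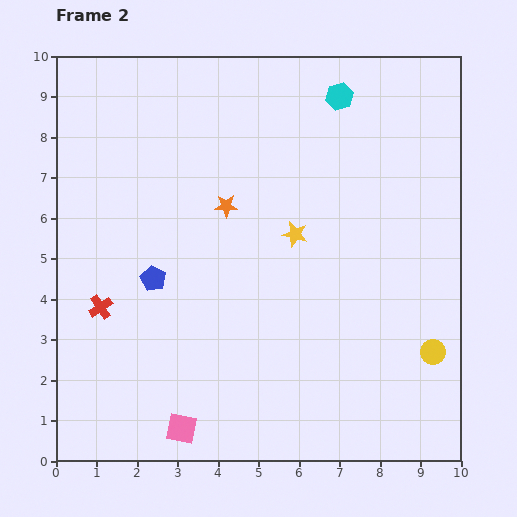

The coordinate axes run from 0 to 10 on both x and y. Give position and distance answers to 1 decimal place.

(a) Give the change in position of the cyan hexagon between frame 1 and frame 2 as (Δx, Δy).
(3.6, 1.6)

The cyan hexagon was at (3.4, 7.4) in frame 1 and (7.0, 9.0) in frame 2.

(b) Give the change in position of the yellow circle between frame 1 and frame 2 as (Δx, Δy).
(1.5, -1.3)

The yellow circle was at (7.8, 4.0) in frame 1 and (9.3, 2.7) in frame 2.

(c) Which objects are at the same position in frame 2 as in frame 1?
the pink square, the red cross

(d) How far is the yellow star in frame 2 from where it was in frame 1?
2.7

The yellow star moved from (5.5, 2.9) to (5.9, 5.6), a distance of √(0.4² + 2.7²) ≈ 2.7.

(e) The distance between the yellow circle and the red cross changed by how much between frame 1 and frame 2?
+1.6

Distance in frame 1: 6.7. Distance in frame 2: 8.3.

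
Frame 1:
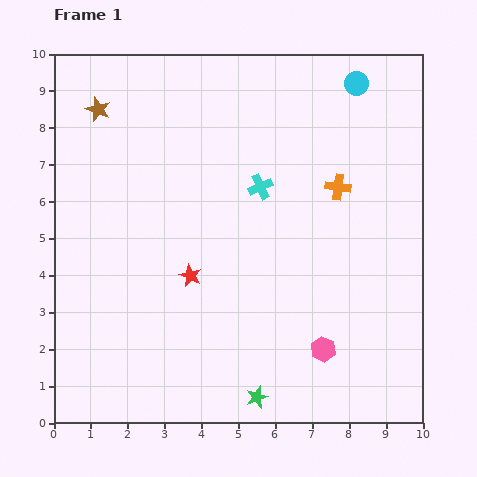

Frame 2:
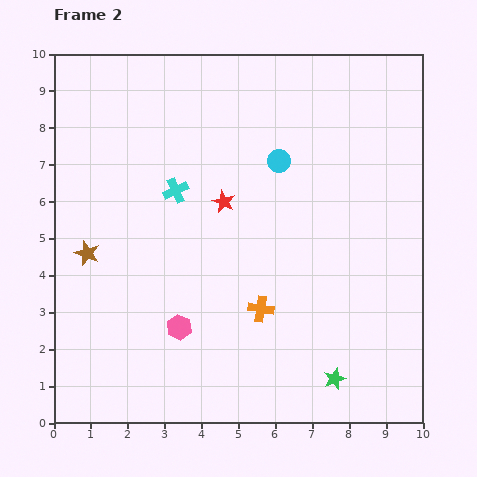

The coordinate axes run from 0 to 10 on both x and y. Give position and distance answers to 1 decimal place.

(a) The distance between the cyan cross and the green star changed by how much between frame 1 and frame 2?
+1.0

Distance in frame 1: 5.7. Distance in frame 2: 6.7.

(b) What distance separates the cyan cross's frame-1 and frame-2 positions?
2.3

The cyan cross moved from (5.6, 6.4) to (3.3, 6.3), a distance of √(2.3² + 0.1²) ≈ 2.3.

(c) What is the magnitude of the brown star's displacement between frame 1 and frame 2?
3.9

The brown star moved from (1.2, 8.5) to (0.9, 4.6), a distance of √(0.3² + 3.9²) ≈ 3.9.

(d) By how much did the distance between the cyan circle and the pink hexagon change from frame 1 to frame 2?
-2.1

Distance in frame 1: 7.3. Distance in frame 2: 5.2.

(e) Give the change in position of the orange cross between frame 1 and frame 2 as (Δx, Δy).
(-2.1, -3.3)

The orange cross was at (7.7, 6.4) in frame 1 and (5.6, 3.1) in frame 2.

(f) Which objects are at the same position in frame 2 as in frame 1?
none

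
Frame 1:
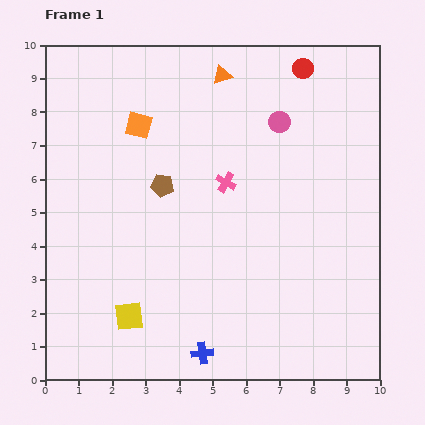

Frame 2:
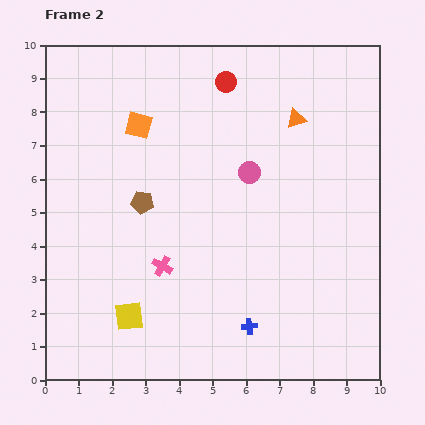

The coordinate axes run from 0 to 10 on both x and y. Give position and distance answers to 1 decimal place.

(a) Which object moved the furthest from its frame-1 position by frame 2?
the pink cross

(moved 3.1; next 2.6)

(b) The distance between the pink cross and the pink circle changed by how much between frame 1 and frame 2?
+1.4

Distance in frame 1: 2.4. Distance in frame 2: 3.8.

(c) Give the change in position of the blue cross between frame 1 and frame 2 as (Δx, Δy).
(1.4, 0.8)

The blue cross was at (4.7, 0.8) in frame 1 and (6.1, 1.6) in frame 2.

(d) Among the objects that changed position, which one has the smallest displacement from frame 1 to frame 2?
the brown pentagon

(moved 0.8)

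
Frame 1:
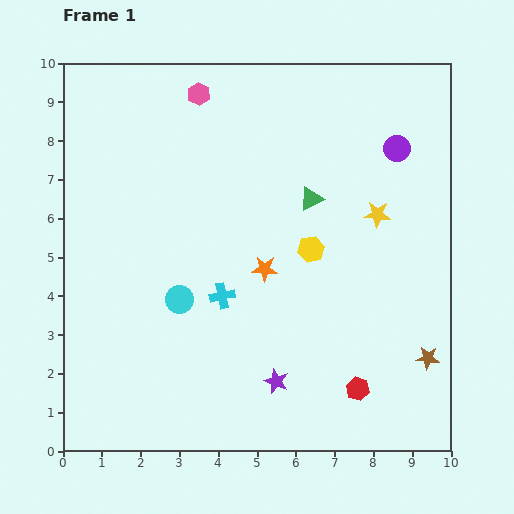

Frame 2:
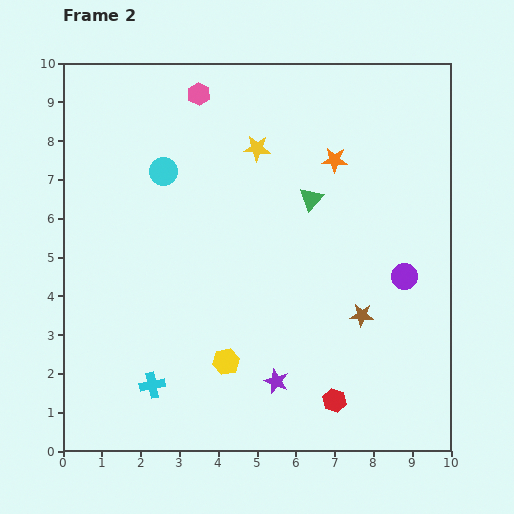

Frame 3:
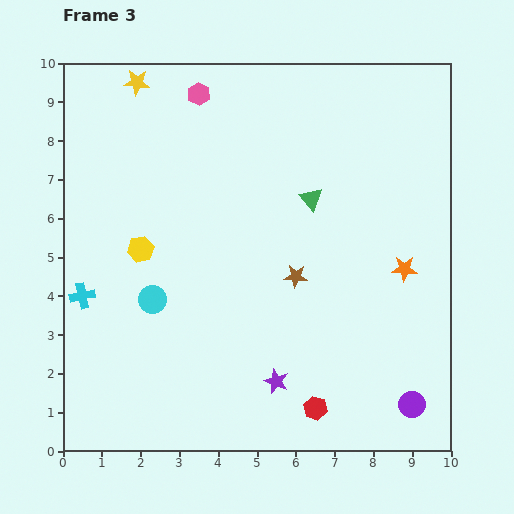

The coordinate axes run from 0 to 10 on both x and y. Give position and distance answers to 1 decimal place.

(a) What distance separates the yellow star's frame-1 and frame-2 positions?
3.5

The yellow star moved from (8.1, 6.1) to (5.0, 7.8), a distance of √(3.1² + 1.7²) ≈ 3.5.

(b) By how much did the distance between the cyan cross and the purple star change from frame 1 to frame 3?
+2.9

Distance in frame 1: 2.6. Distance in frame 3: 5.5.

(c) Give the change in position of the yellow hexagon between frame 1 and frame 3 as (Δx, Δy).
(-4.4, 0.0)

The yellow hexagon was at (6.4, 5.2) in frame 1 and (2.0, 5.2) in frame 3.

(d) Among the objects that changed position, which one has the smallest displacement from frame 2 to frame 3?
the red hexagon

(moved 0.5)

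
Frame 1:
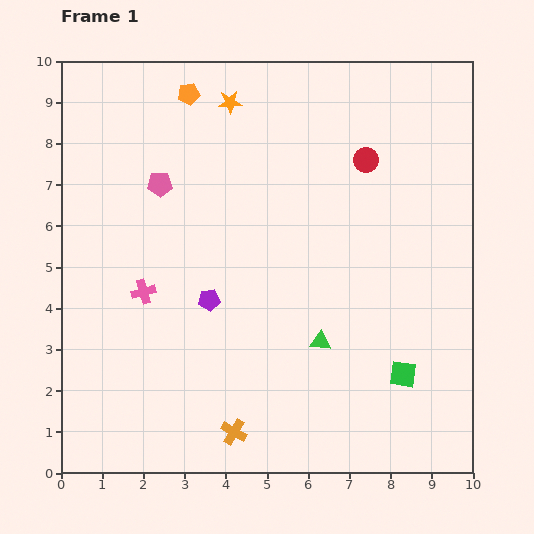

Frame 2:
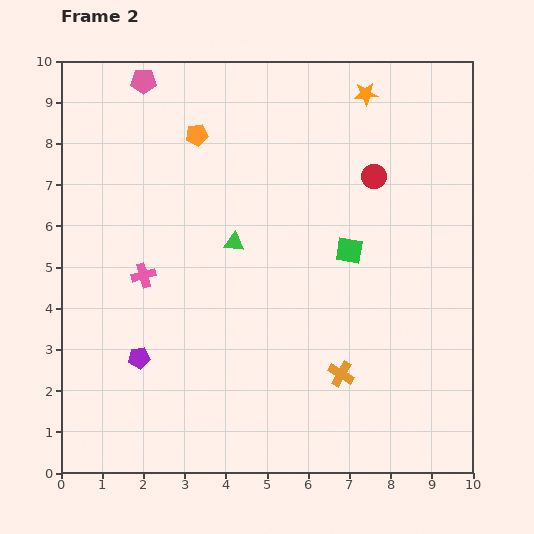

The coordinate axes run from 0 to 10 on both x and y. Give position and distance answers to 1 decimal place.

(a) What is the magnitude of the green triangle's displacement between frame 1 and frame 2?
3.2

The green triangle moved from (6.3, 3.2) to (4.2, 5.6), a distance of √(2.1² + 2.4²) ≈ 3.2.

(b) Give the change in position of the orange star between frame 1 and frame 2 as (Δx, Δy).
(3.3, 0.2)

The orange star was at (4.1, 9.0) in frame 1 and (7.4, 9.2) in frame 2.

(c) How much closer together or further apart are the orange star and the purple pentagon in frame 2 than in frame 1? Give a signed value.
+3.6

Distance in frame 1: 4.8. Distance in frame 2: 8.4.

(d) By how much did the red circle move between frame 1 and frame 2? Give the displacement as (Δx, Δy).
(0.2, -0.4)

The red circle was at (7.4, 7.6) in frame 1 and (7.6, 7.2) in frame 2.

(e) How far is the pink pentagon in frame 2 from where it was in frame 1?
2.5

The pink pentagon moved from (2.4, 7.0) to (2.0, 9.5), a distance of √(0.4² + 2.5²) ≈ 2.5.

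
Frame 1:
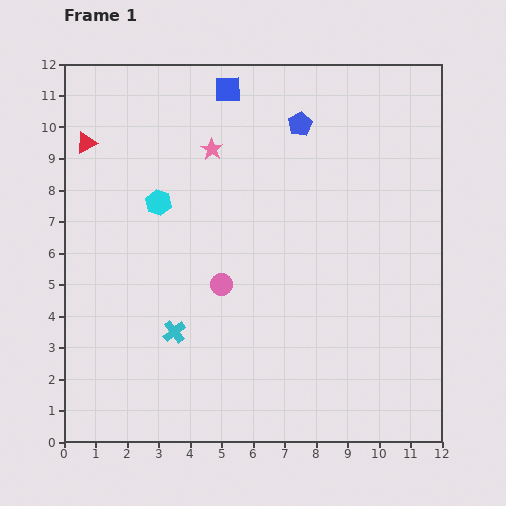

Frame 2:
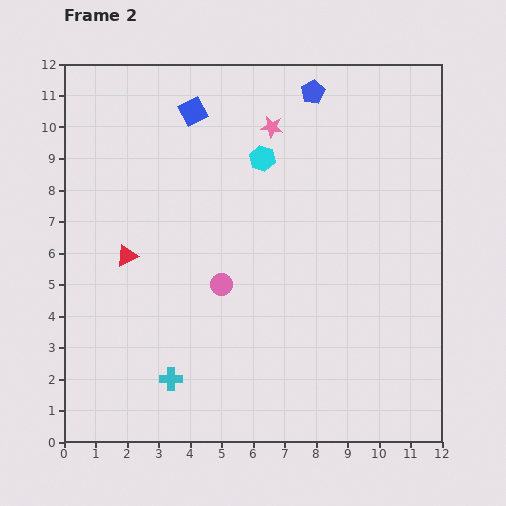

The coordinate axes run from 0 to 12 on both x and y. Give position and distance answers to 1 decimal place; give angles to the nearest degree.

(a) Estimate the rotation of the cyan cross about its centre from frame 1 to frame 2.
37° clockwise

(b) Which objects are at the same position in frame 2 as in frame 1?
the pink circle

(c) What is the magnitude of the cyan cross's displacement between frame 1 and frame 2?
1.5

The cyan cross moved from (3.5, 3.5) to (3.4, 2.0), a distance of √(0.1² + 1.5²) ≈ 1.5.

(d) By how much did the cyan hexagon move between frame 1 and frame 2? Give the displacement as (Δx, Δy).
(3.3, 1.4)

The cyan hexagon was at (3.0, 7.6) in frame 1 and (6.3, 9.0) in frame 2.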